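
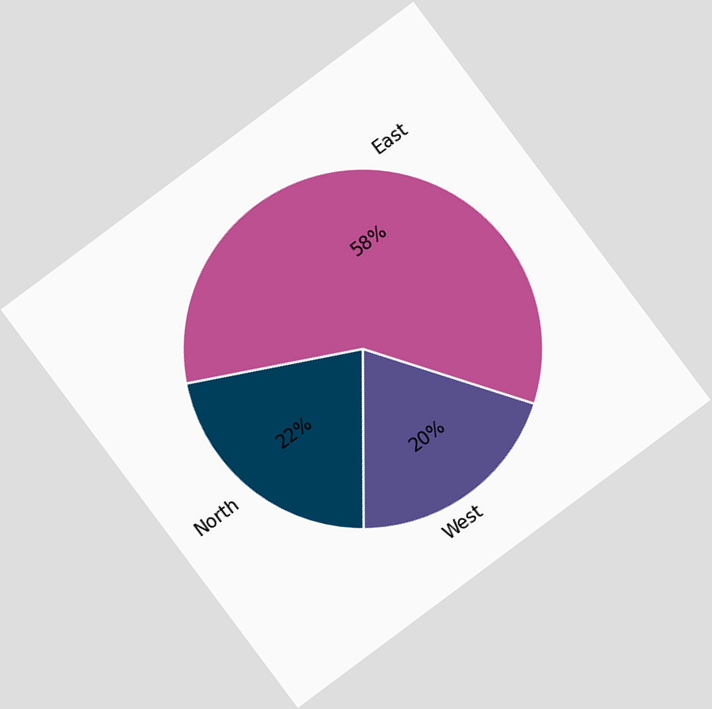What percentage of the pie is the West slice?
The chart is tilted about 37° counter-clockwise. The West slice takes up 20% of the pie.

20%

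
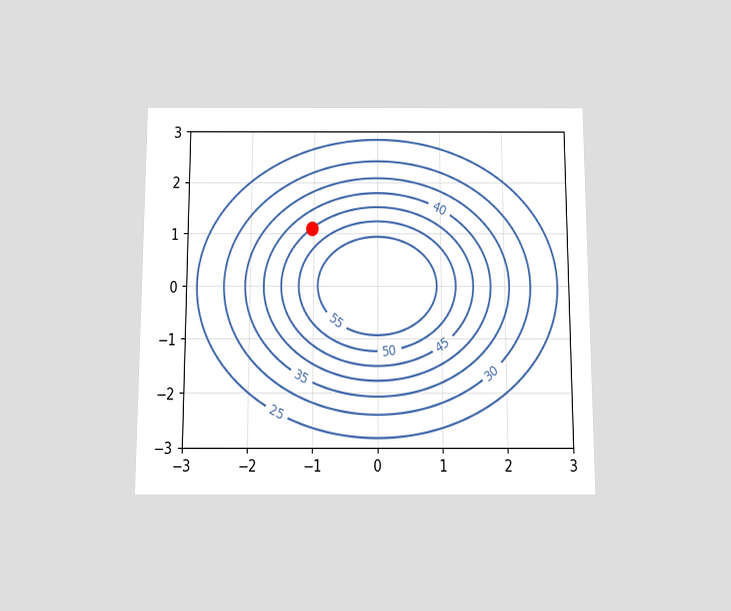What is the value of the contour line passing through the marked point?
45

The chart is viewed slightly from below. The marked point sits on the contour labelled 45.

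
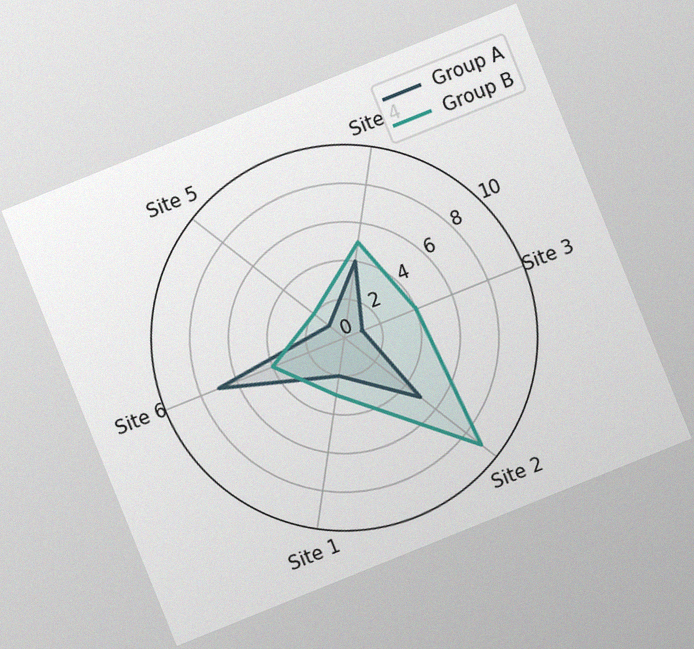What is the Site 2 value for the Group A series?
The chart is tilted about 22° counter-clockwise, with some photo noise. On the Site 2 axis, Group A reaches 5.

5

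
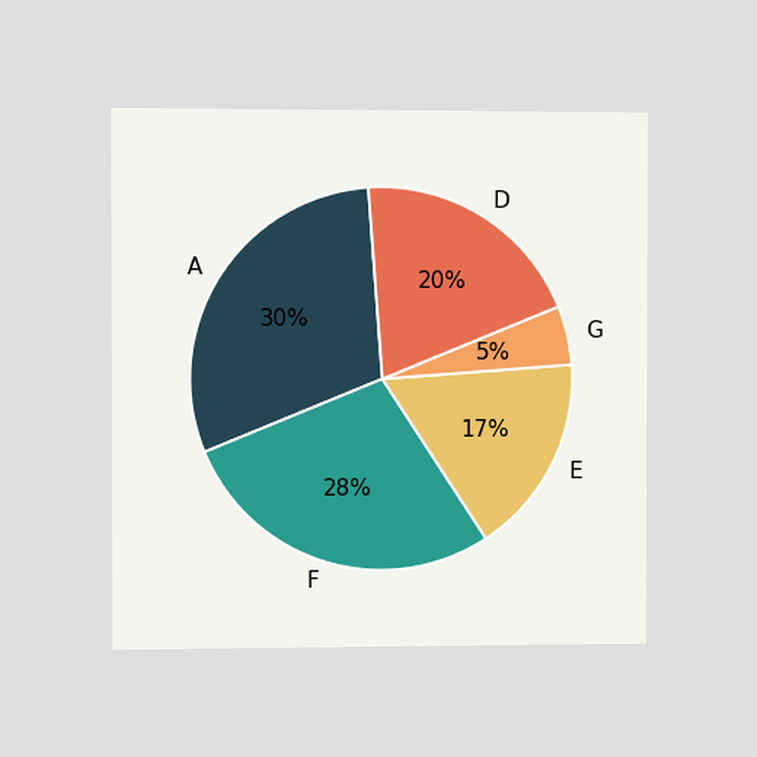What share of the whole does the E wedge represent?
17%

The chart is viewed slightly from the left. The E slice takes up 17% of the pie.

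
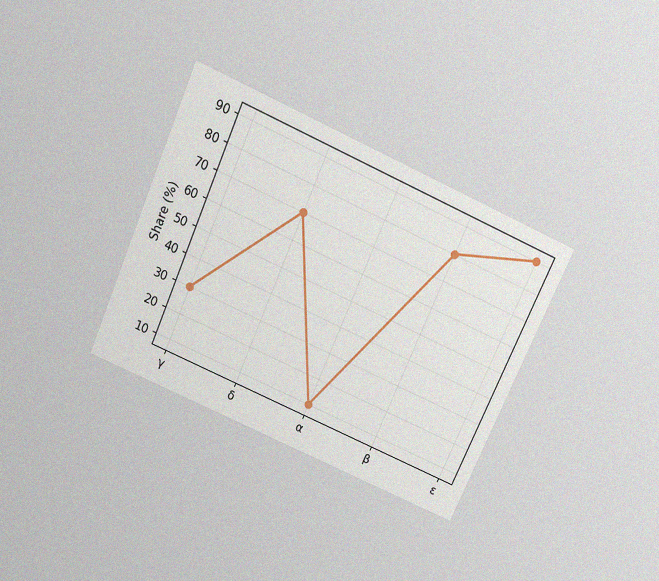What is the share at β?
The chart is tilted about 24° clockwise and viewed slightly from above, with some photo noise. At β, the line is at 80%.

80%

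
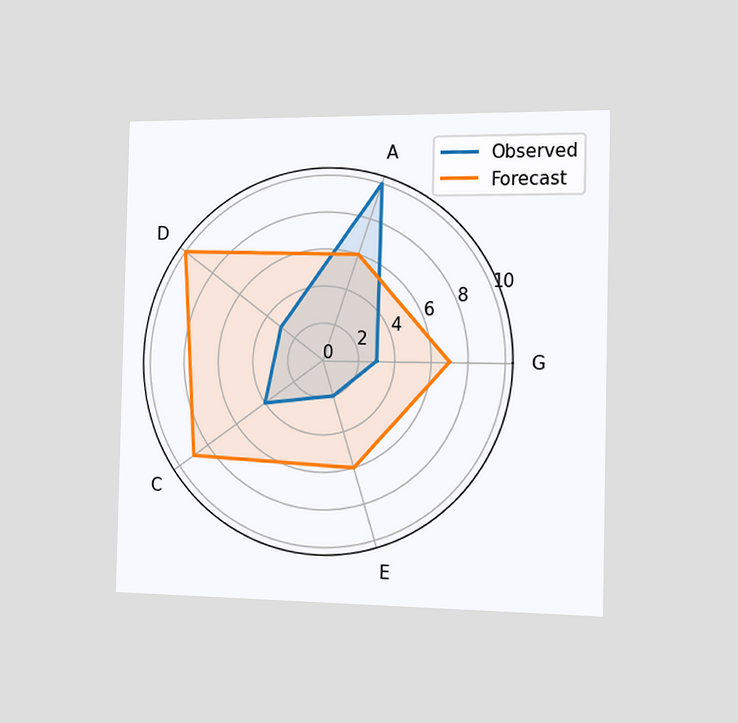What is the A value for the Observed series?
10

The chart is viewed slightly from the right. On the A axis, Observed reaches 10.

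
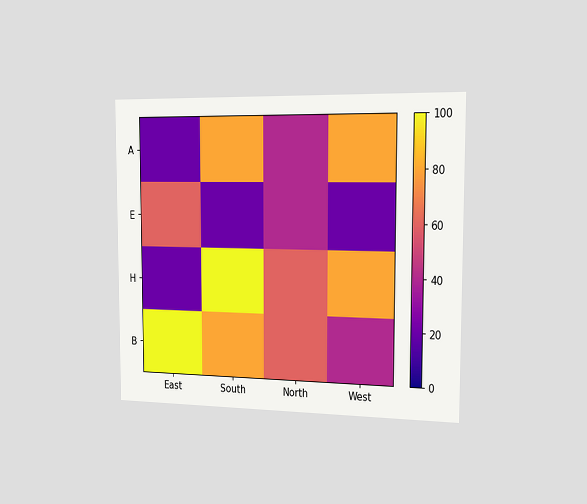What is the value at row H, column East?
20

The chart is viewed slightly from the right. Matching cell (H, East) against the colorbar gives 20.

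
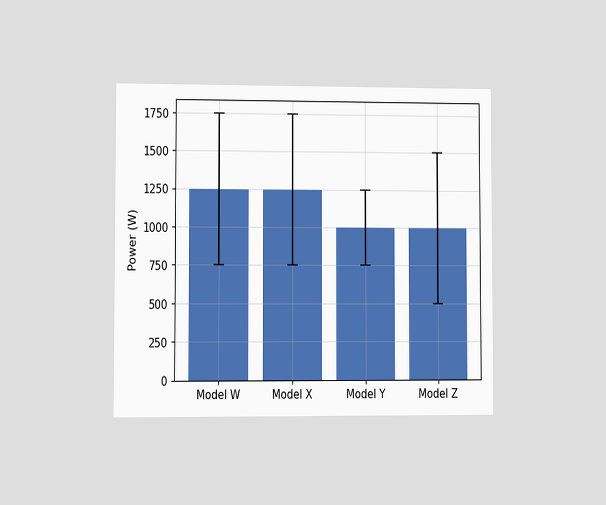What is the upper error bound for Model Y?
The chart is viewed at a slight angle. The Model Y bar's upper whisker reaches 1250W.

1250W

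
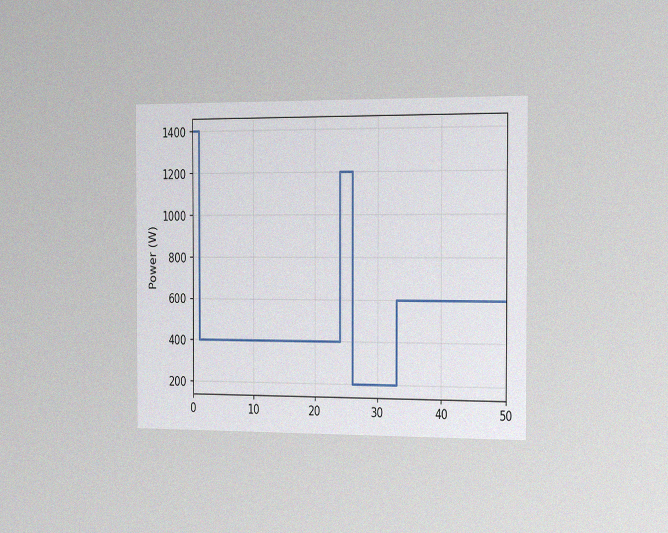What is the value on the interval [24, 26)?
The chart is viewed slightly from the right, with some photo noise. On [24, 26) the step sits at 1200W.

1200W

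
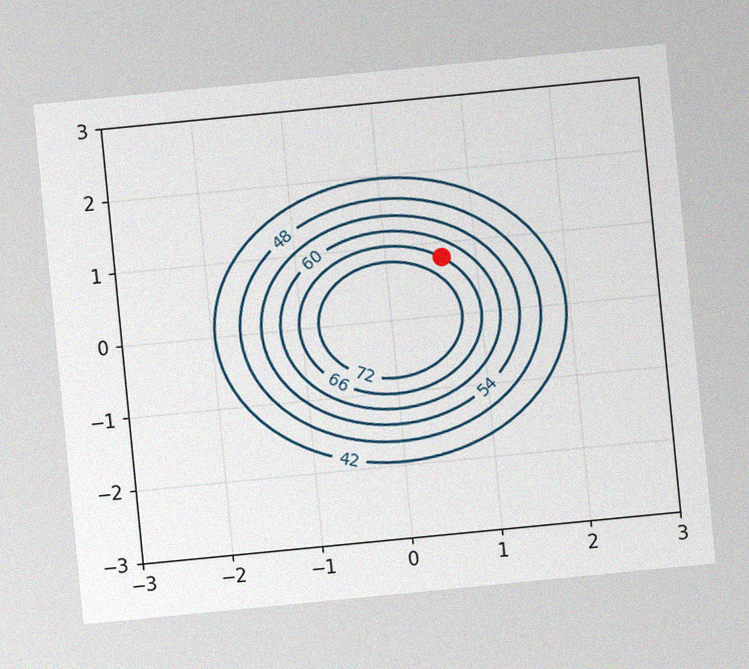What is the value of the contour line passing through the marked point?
The chart is tilted about 6° counter-clockwise, with some photo noise. The marked point sits on the contour labelled 66.

66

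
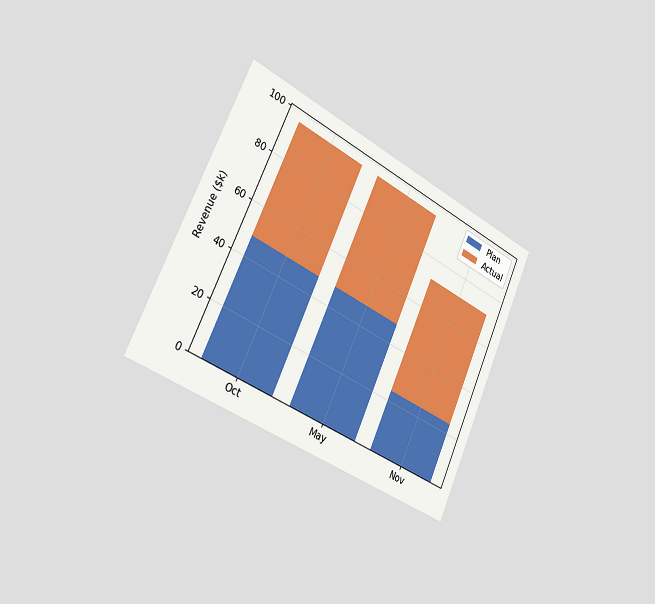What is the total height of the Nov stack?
$72k

The chart is tilted about 25° clockwise and viewed slightly from the left. The Nov stack's top reaches $72k on the y-axis.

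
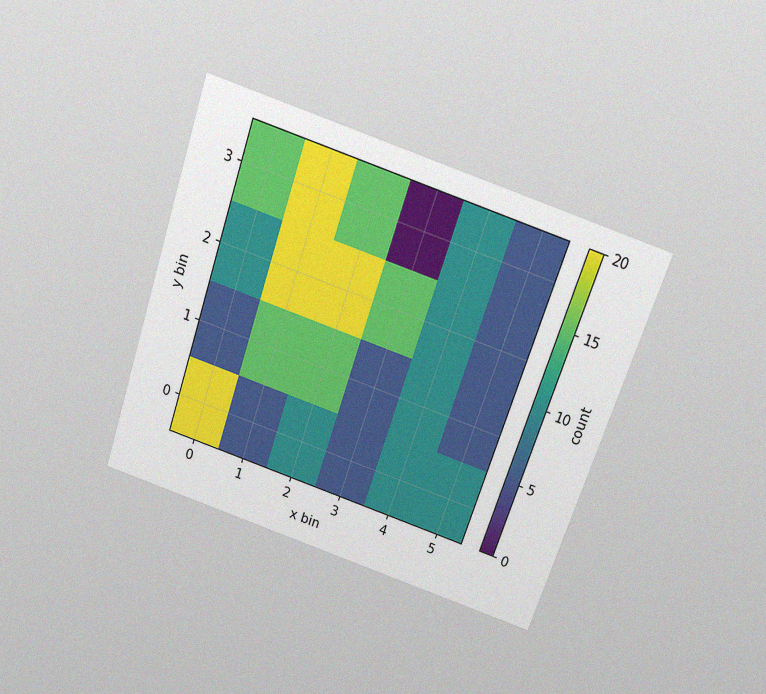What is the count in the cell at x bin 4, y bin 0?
10

The chart is tilted about 19° clockwise and viewed slightly from above, with some photo noise. Matching the cell (4, 0) against the colorbar gives 10.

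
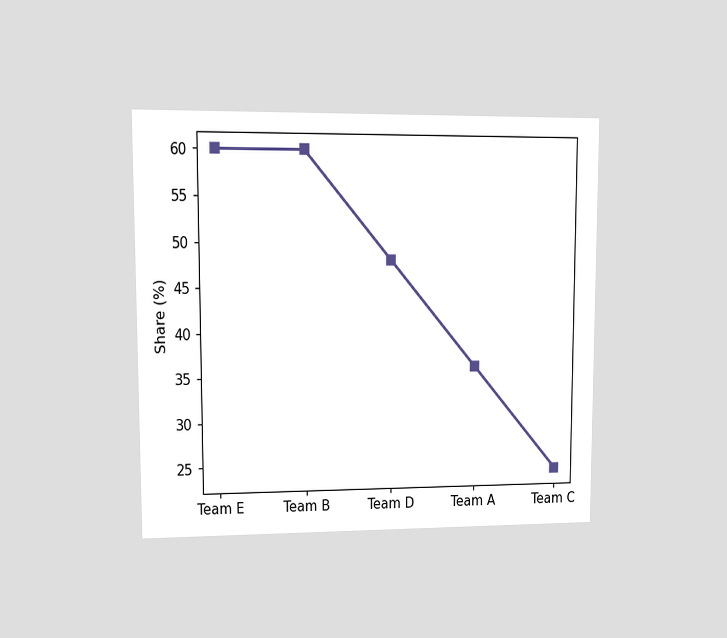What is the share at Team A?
The chart is viewed at a slight angle. At Team A, the line is at 36%.

36%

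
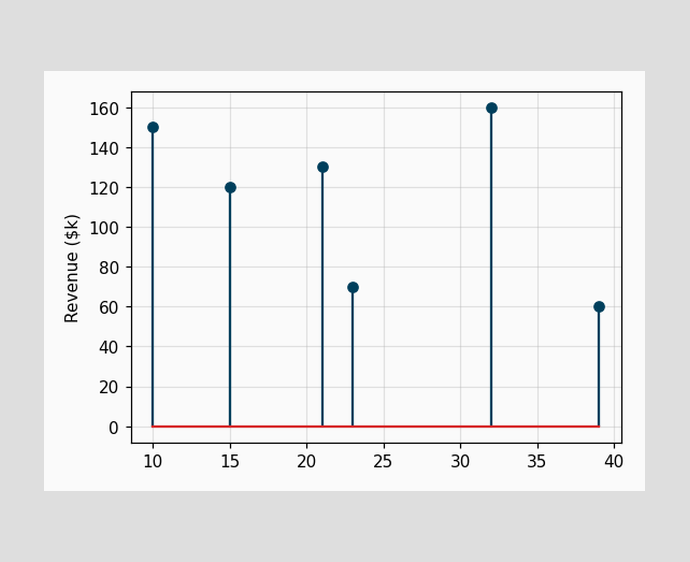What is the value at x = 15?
$120k

The stem at x=15 reaches $120k.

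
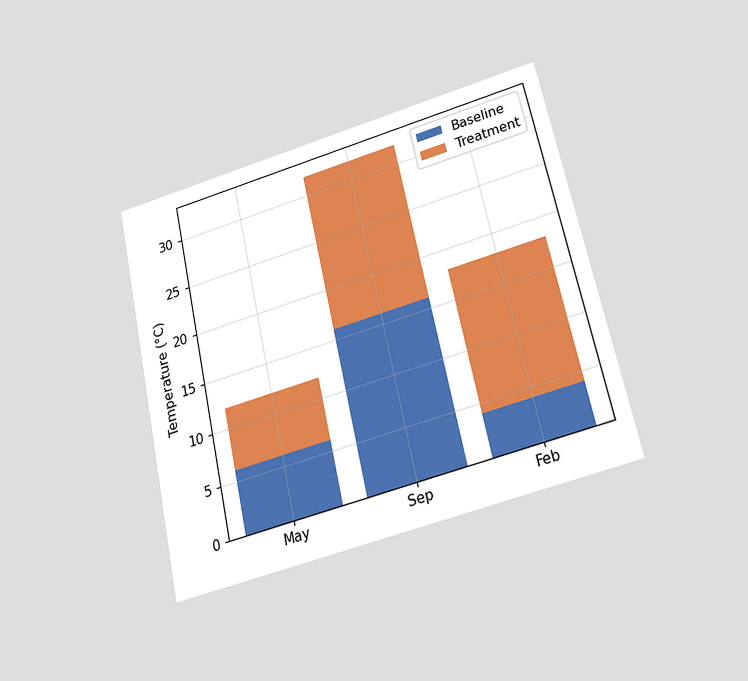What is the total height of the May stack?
The chart is tilted about 12° counter-clockwise and viewed slightly from below. The May stack's top reaches 12°C on the y-axis.

12°C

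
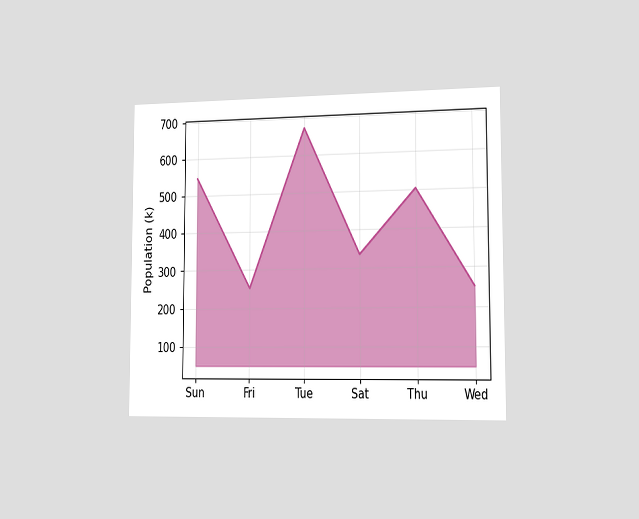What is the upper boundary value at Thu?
504k

The chart is viewed slightly from the right. At Thu the upper boundary is at 504k.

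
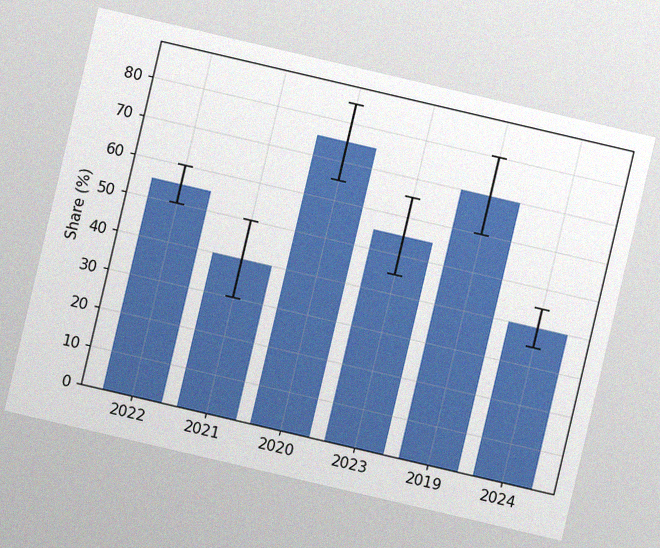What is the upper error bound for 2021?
The chart is tilted about 13° clockwise, with some photo noise. The 2021 bar's upper whisker reaches 50%.

50%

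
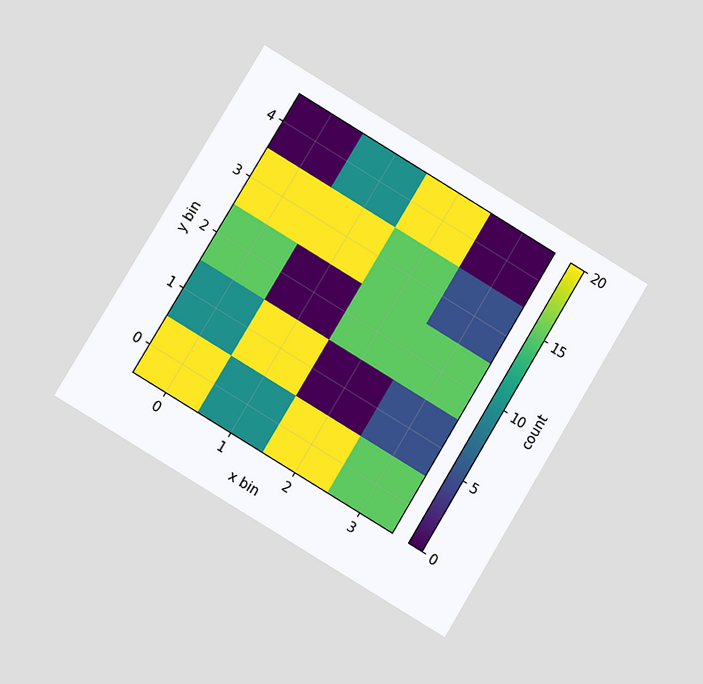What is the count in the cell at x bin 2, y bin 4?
The chart is tilted about 31° clockwise and viewed at a slight angle. Matching the cell (2, 4) against the colorbar gives 20.

20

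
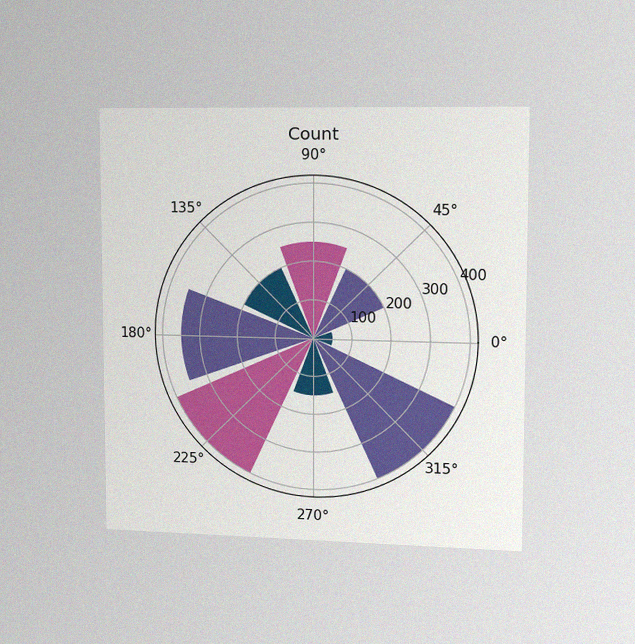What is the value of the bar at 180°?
The chart is viewed slightly from the right, with some photo noise. The bar at 180° reaches 350 on the radial axis.

350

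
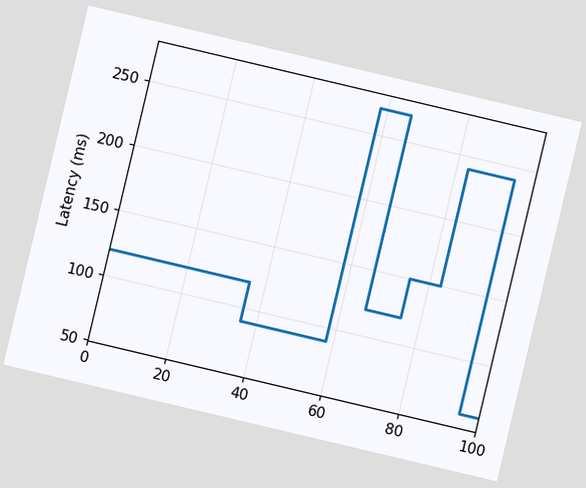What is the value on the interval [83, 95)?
240ms

The chart is tilted about 13° clockwise. On [83, 95) the step sits at 240ms.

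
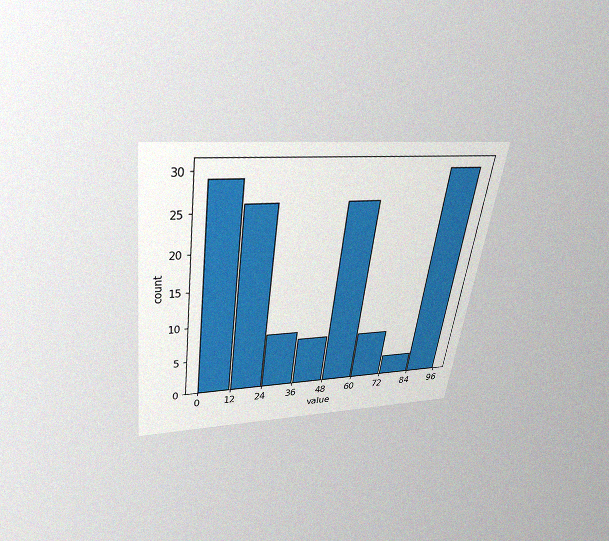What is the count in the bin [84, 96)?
30

The chart is tilted about 8° clockwise and viewed slightly from above, with some photo noise. The [84, 96) bin has height 30.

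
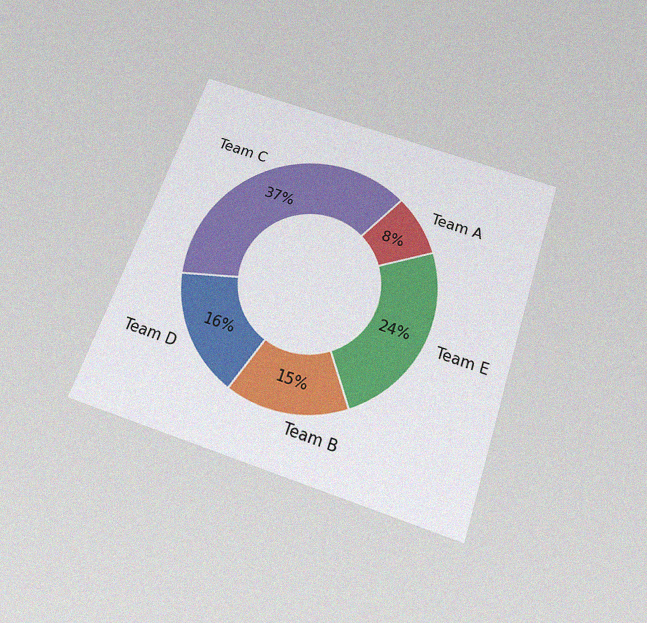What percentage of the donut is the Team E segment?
24%

The chart is tilted about 19° clockwise and viewed slightly from below, with some photo noise. The Team E segment takes up 24% of the ring.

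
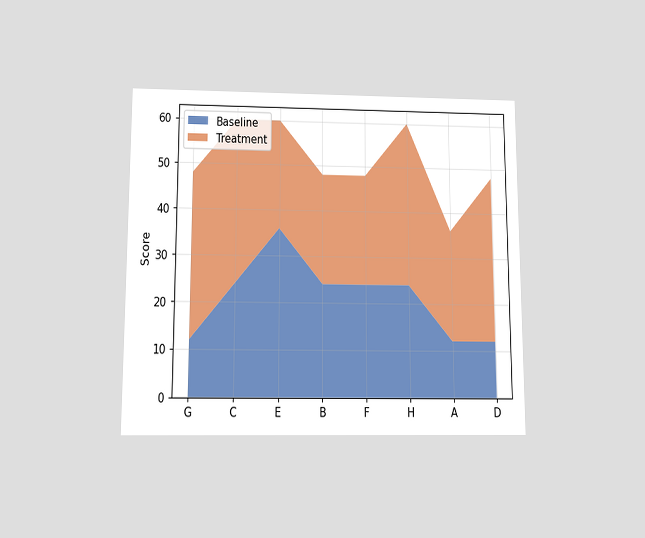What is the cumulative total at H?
The chart is viewed slightly from below. The stacked total at H reaches 60.

60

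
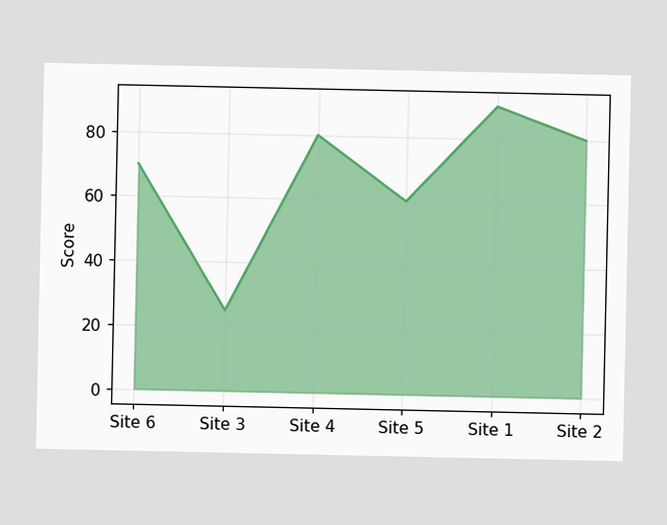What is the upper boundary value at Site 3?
25

At Site 3 the upper boundary is at 25.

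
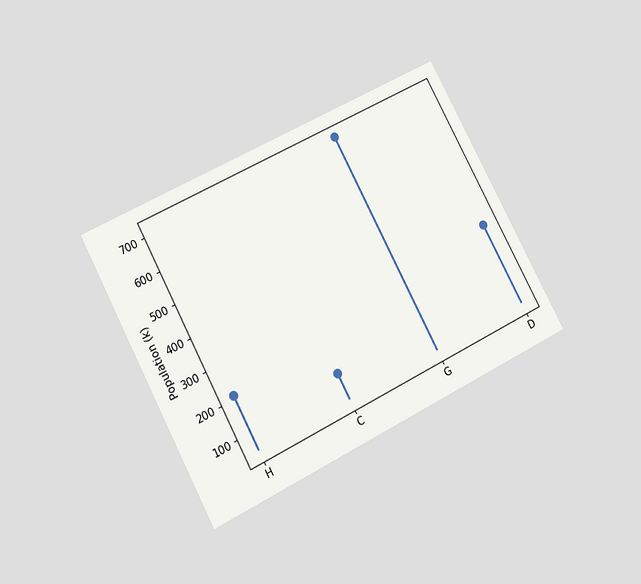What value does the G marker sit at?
714k

The chart is tilted about 28° counter-clockwise and viewed slightly from below. The G marker sits at 714k.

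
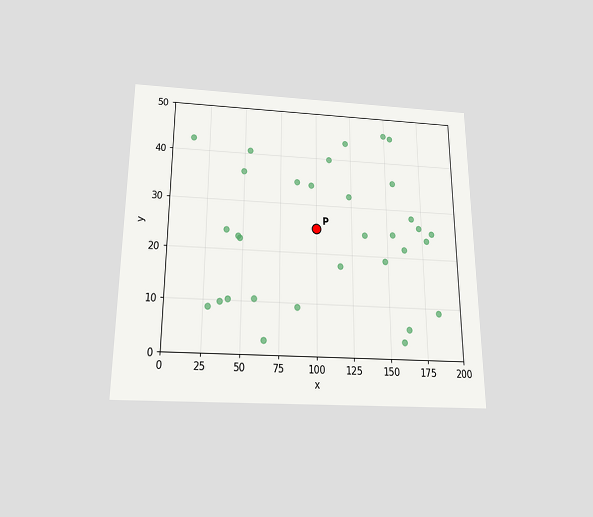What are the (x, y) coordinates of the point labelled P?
The chart is viewed slightly from below. Following the gridlines from P to each axis, P sits at (100, 25).

(100, 25)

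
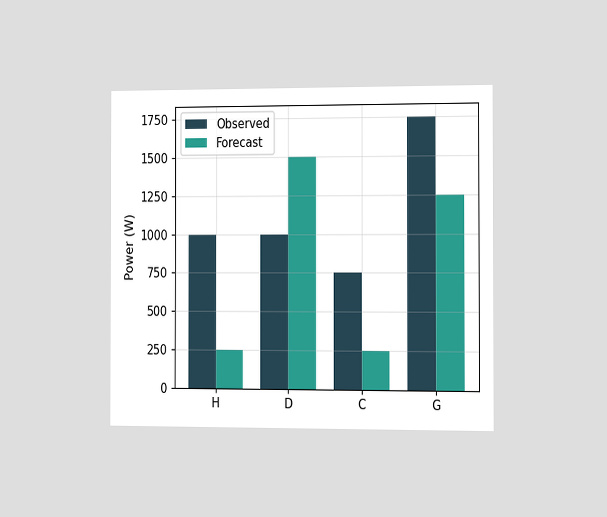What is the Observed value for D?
The chart is viewed slightly from the right. The Observed bar at D reaches 1000W on the y-axis.

1000W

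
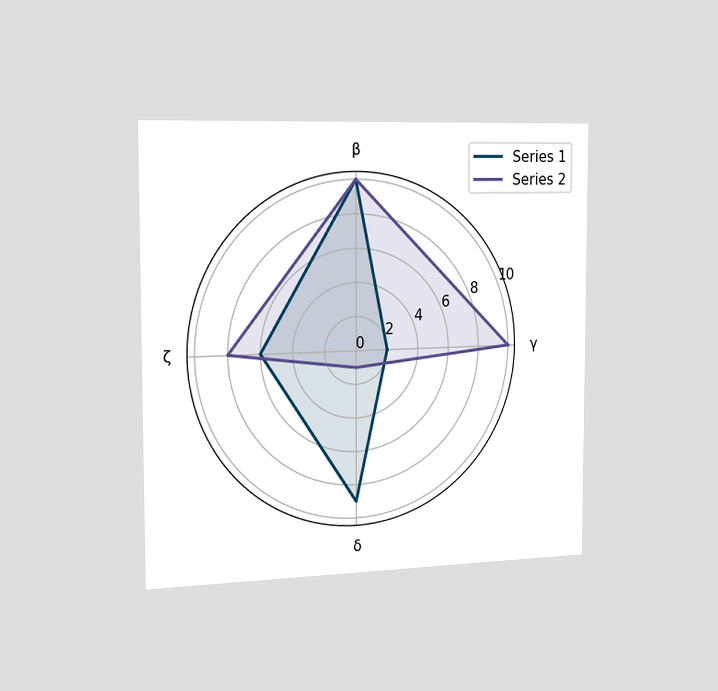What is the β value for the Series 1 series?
The chart is viewed slightly from the left. On the β axis, Series 1 reaches 10.

10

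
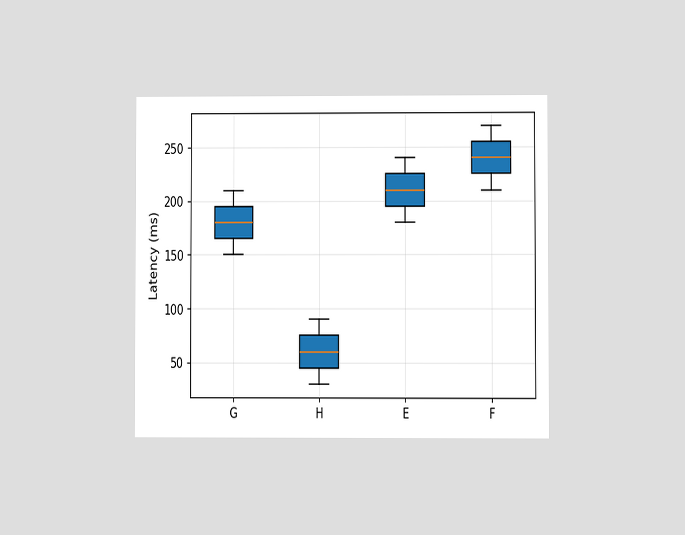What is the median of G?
180ms

The chart is viewed at a slight angle. The median line in the G box sits at 180ms.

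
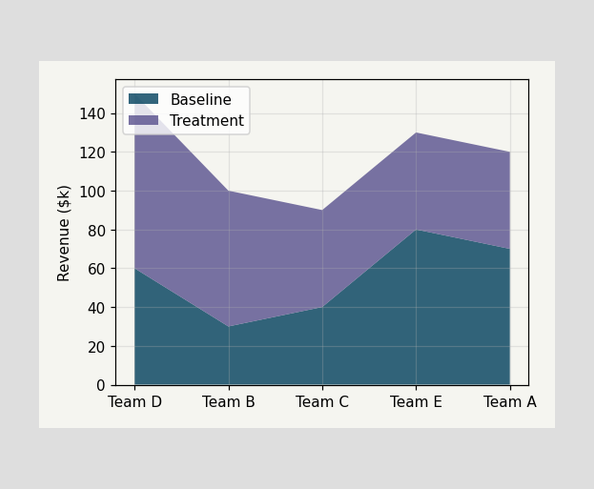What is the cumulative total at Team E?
$130k

The stacked total at Team E reaches $130k.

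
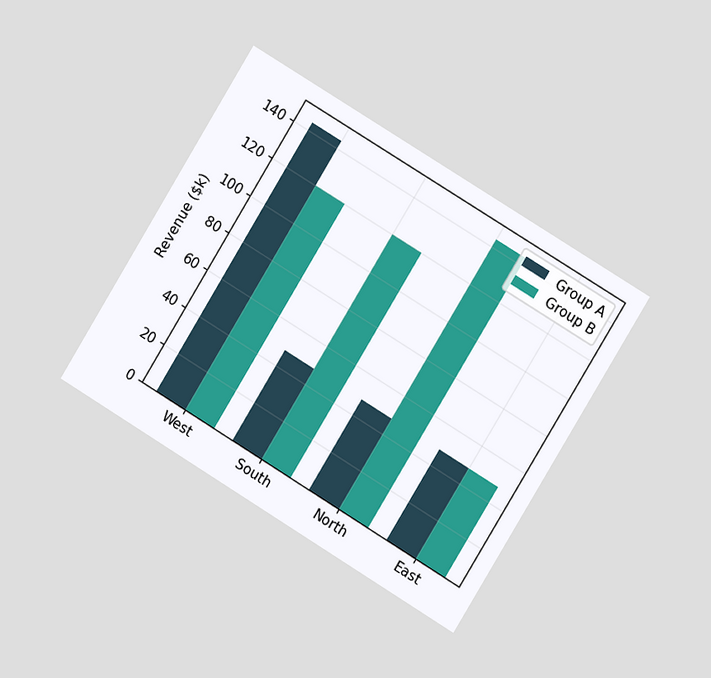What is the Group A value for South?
$48k

The chart is tilted about 31° clockwise and viewed at a slight angle. The Group A bar at South reaches $48k on the y-axis.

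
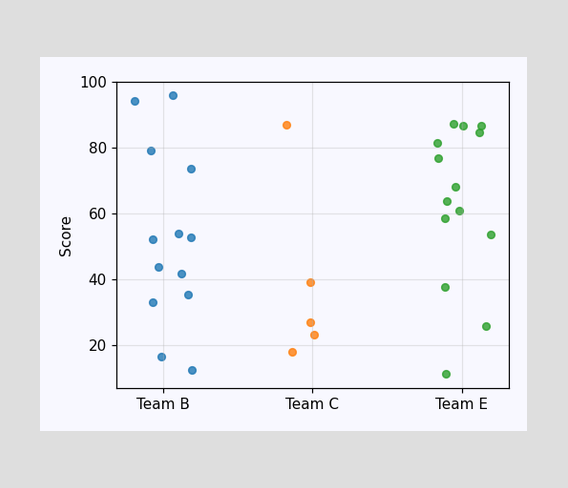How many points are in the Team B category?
Counting the markers in the Team B column gives 13.

13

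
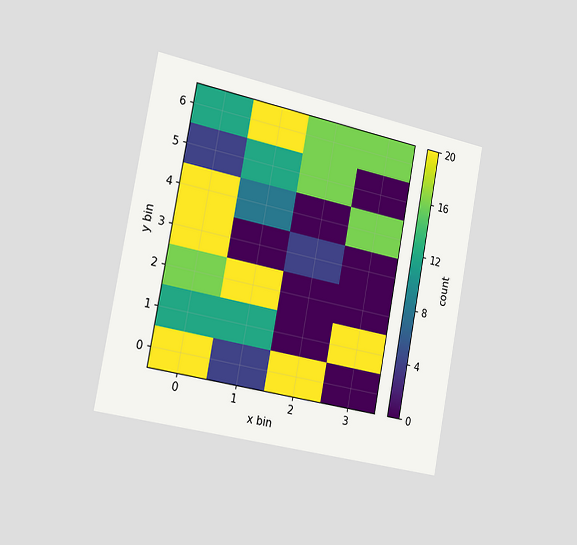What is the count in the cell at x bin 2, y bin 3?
The chart is tilted about 10° clockwise and viewed slightly from the left. Matching the cell (2, 3) against the colorbar gives 4.

4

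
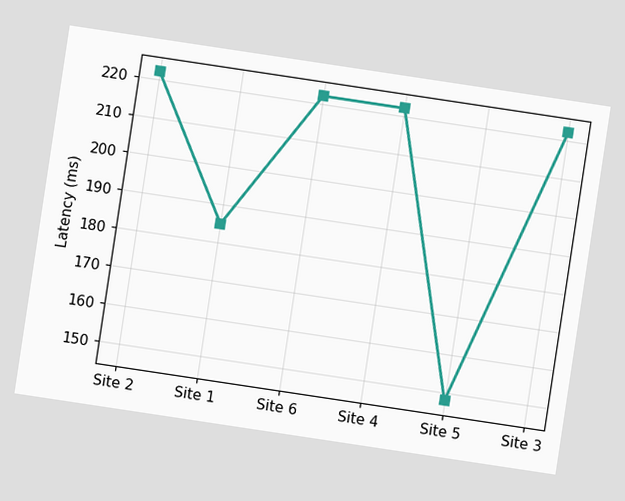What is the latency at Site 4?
The chart is tilted about 9° clockwise. At Site 4, the line is at 222ms.

222ms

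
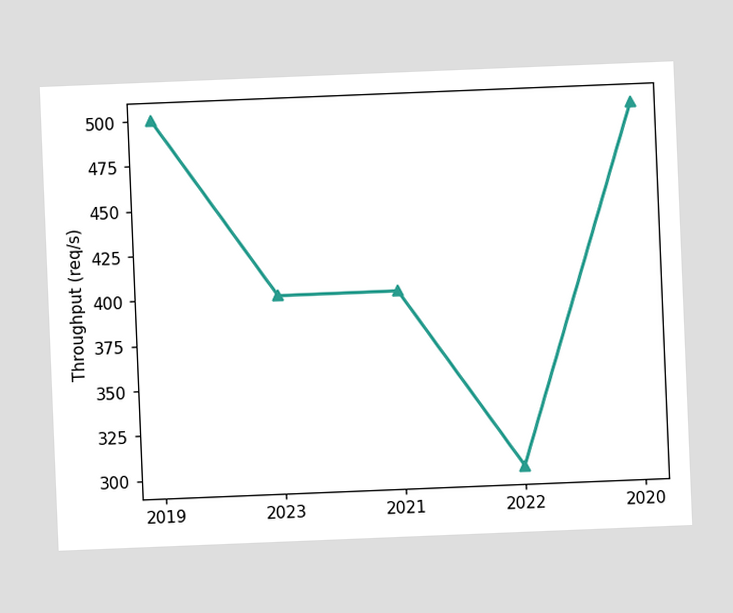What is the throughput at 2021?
The chart is tilted about 2° counter-clockwise. At 2021, the line is at 400req/s.

400req/s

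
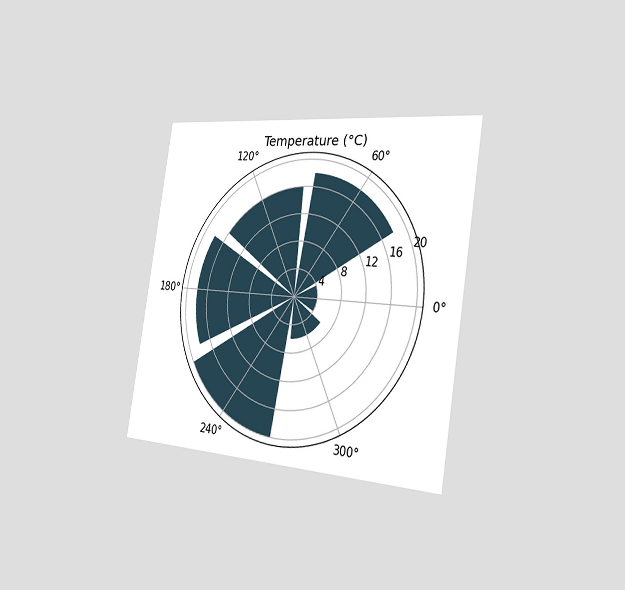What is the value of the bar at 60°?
The chart is tilted about 9° clockwise and viewed slightly from the right. The bar at 60° reaches 18°C on the radial axis.

18°C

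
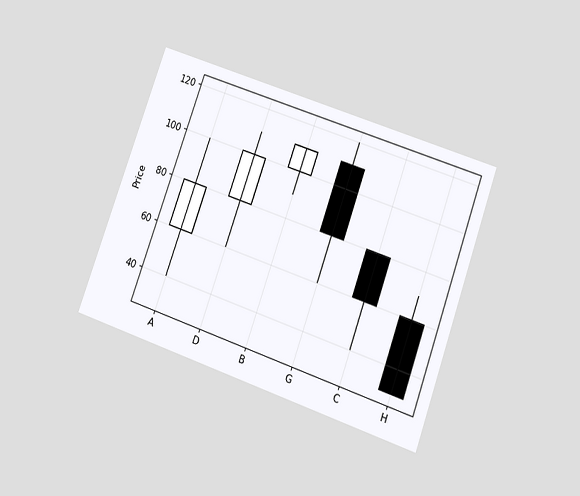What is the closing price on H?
The chart is tilted about 20° clockwise and viewed slightly from below. The H candle closes at 30.

30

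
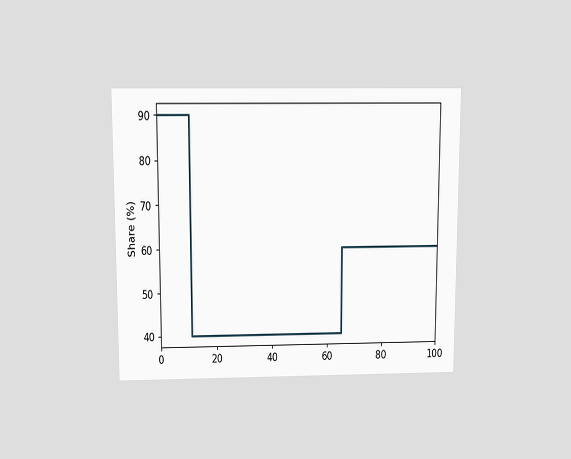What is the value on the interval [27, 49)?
40%

The chart is viewed slightly from above. On [27, 49) the step sits at 40%.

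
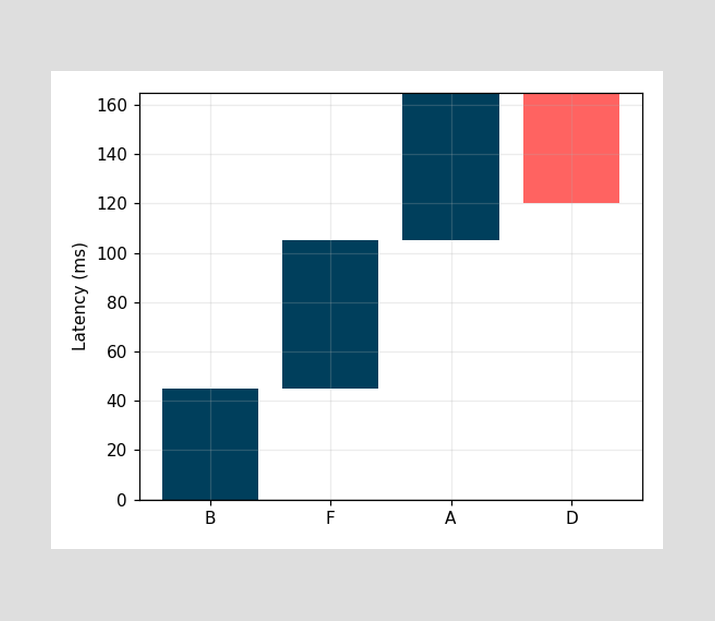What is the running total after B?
45ms

After B the running total reaches 45ms.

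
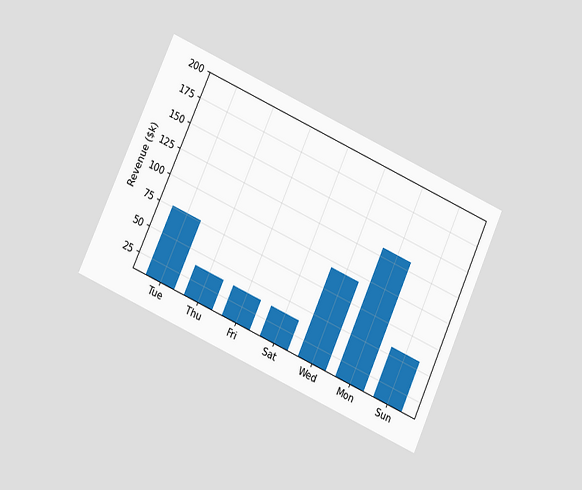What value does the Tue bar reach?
The chart is tilted about 24° clockwise and viewed at a slight angle. Reading along the chart's y-axis, the Tue bar reaches $76k.

$76k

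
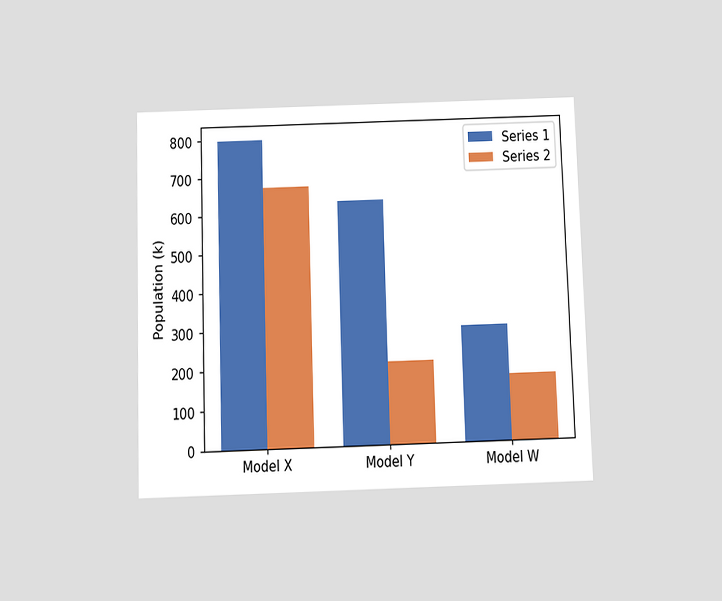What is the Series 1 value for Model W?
294k

The chart is viewed slightly from below. The Series 1 bar at Model W reaches 294k on the y-axis.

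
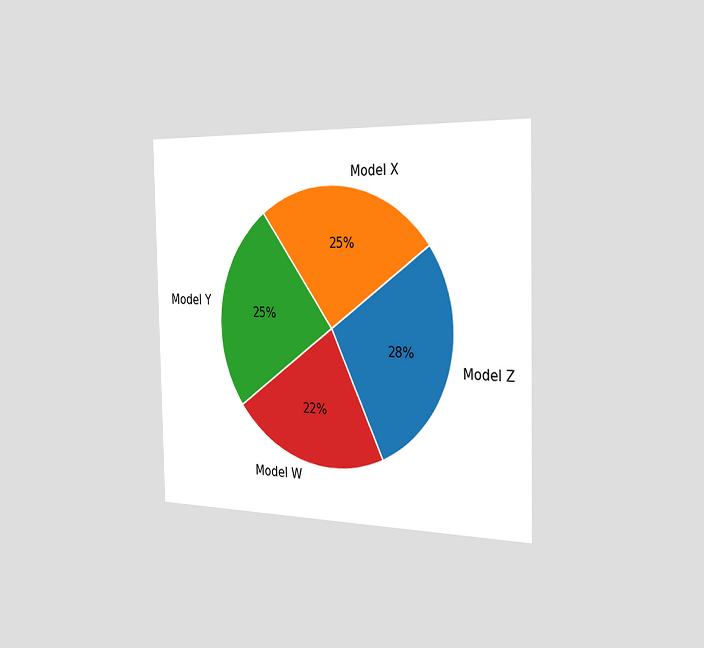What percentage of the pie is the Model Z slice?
28%

The chart is viewed slightly from the right. The Model Z slice takes up 28% of the pie.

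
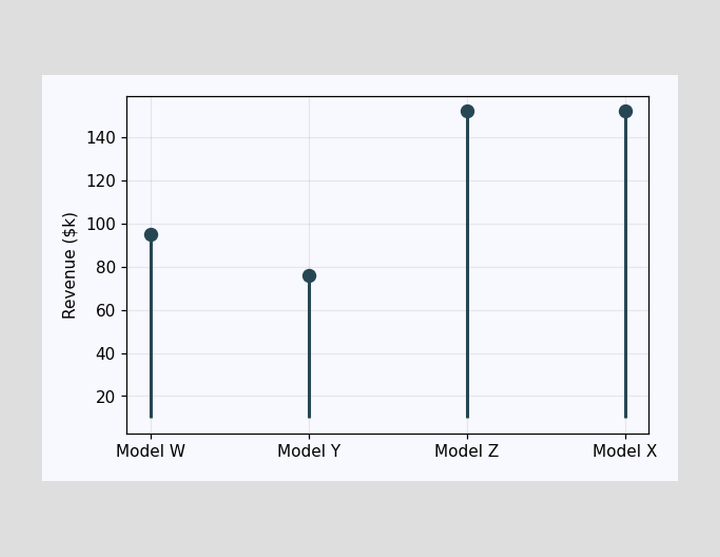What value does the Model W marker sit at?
The Model W marker sits at $95k.

$95k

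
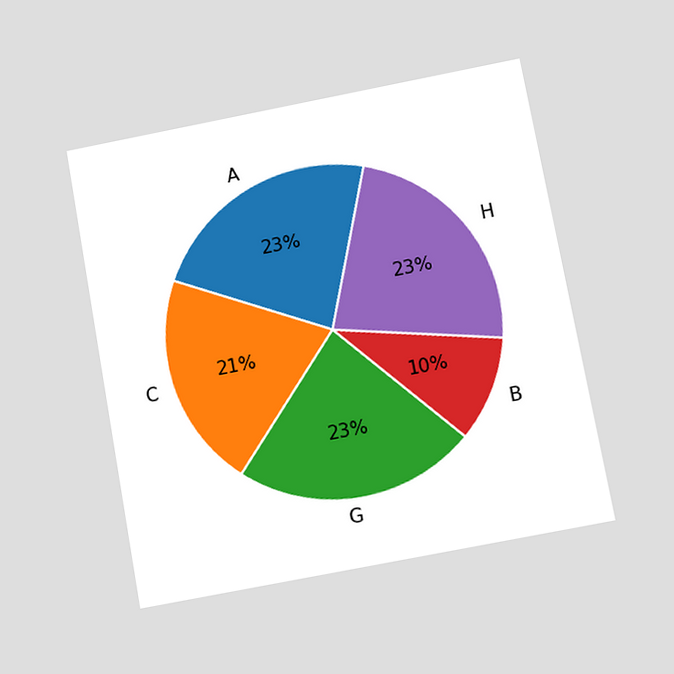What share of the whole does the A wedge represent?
The chart is tilted about 10° counter-clockwise and viewed slightly from below. The A slice takes up 23% of the pie.

23%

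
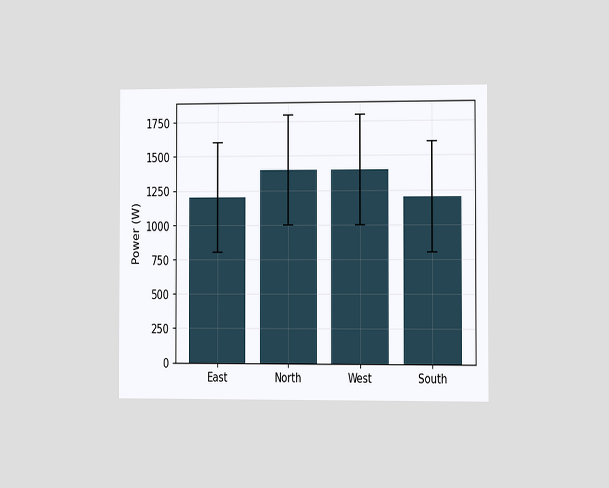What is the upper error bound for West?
The chart is viewed slightly from the right. The West bar's upper whisker reaches 1800W.

1800W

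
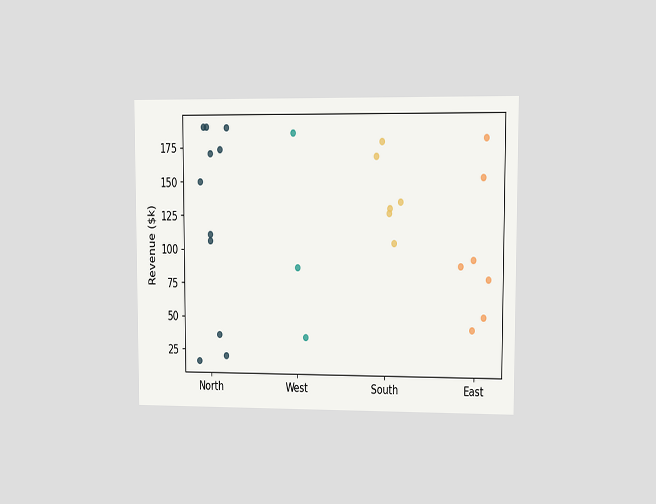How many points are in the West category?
3

The chart is viewed at a slight angle. Counting the markers in the West column gives 3.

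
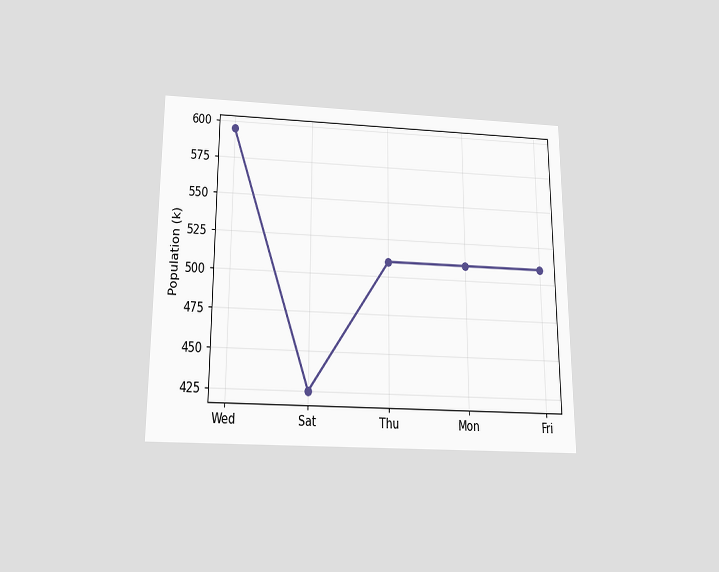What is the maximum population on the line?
The chart is viewed slightly from below. The highest point is at Wed, and reading across to the y-axis gives 595k.

595k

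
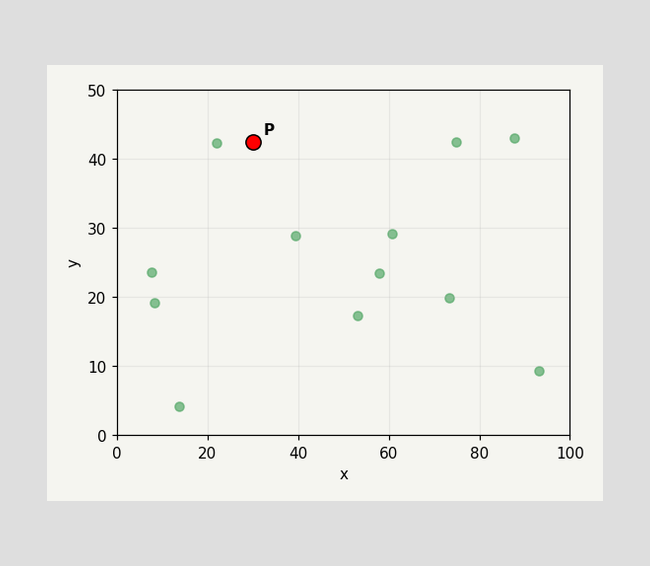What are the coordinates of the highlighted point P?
(30, 42.5)

Following the gridlines from P to each axis, P sits at (30, 42.5).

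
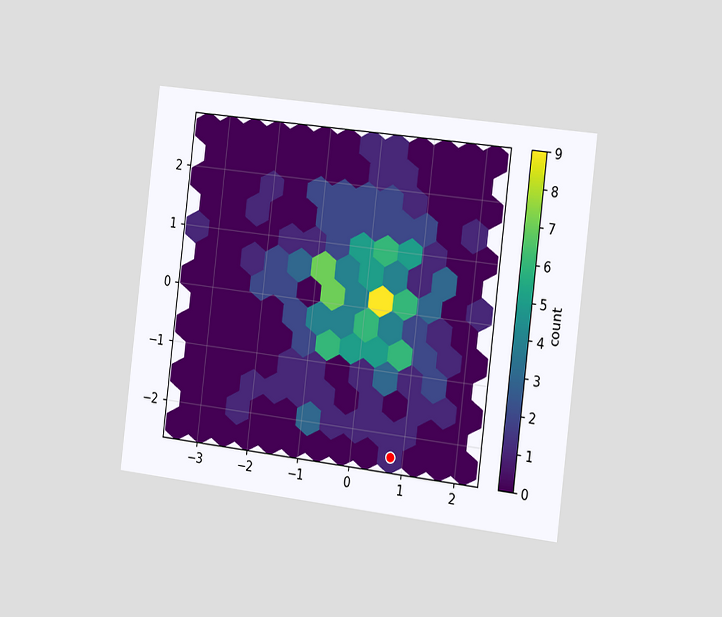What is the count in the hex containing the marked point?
The chart is tilted about 7° clockwise and viewed slightly from the right. The marked hex reads 1 on the colorbar.

1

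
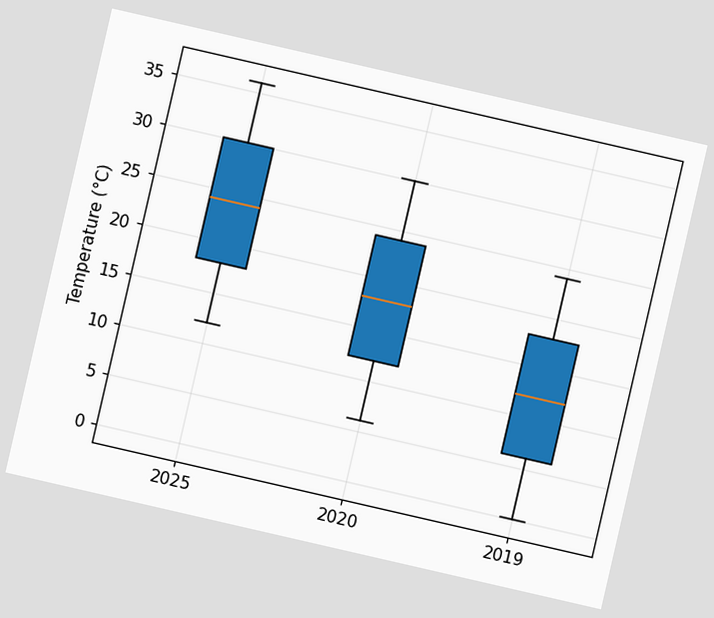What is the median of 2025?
24°C

The chart is tilted about 13° clockwise. The median line in the 2025 box sits at 24°C.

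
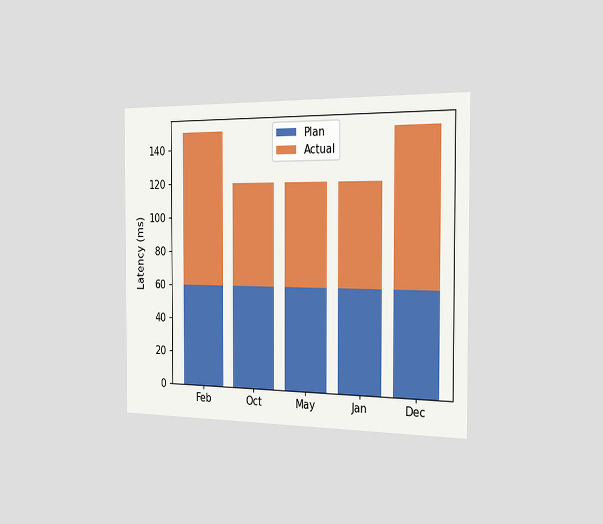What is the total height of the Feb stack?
The chart is viewed slightly from the right. The Feb stack's top reaches 150ms on the y-axis.

150ms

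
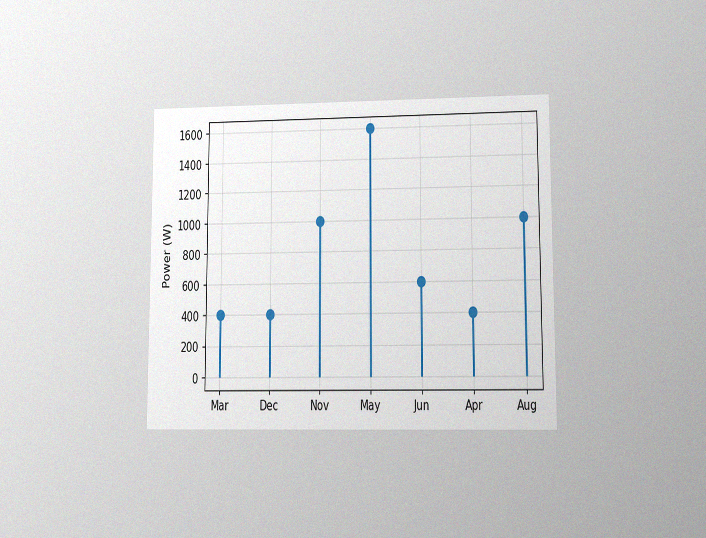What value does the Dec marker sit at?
The chart is viewed at a slight angle, with some photo noise. The Dec marker sits at 400W.

400W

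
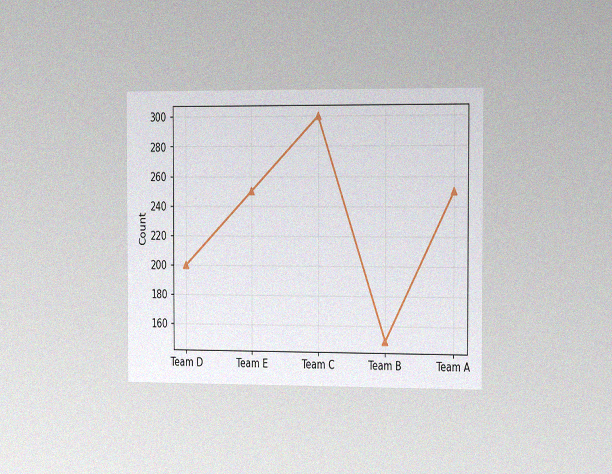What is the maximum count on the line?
The chart is viewed slightly from the right, with some photo noise. The highest point is at Team C, and reading across to the y-axis gives 300.

300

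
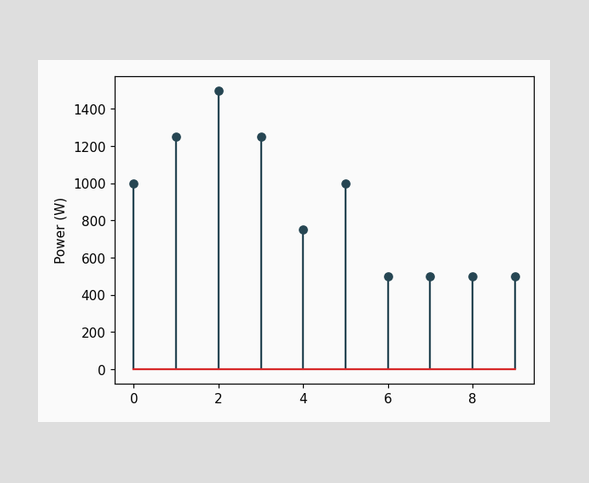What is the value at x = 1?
The stem at x=1 reaches 1250W.

1250W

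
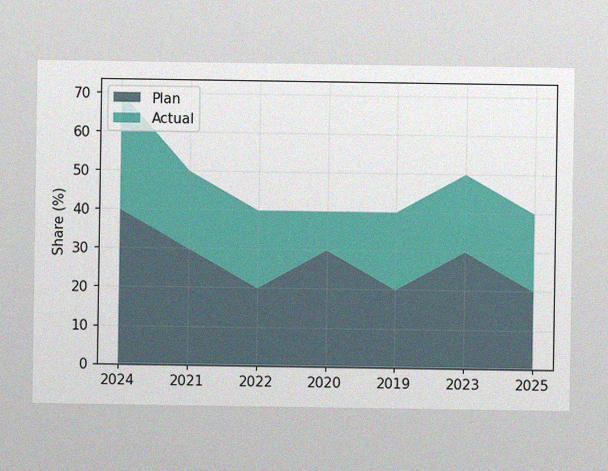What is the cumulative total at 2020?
The image has some photo noise and uneven lighting. The stacked total at 2020 reaches 40%.

40%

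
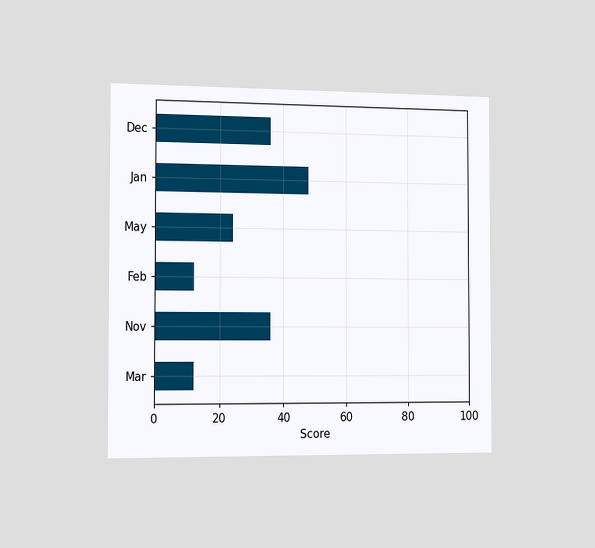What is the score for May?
The chart is viewed slightly from the left. Reading along the chart's x-axis, the May bar reaches 24.

24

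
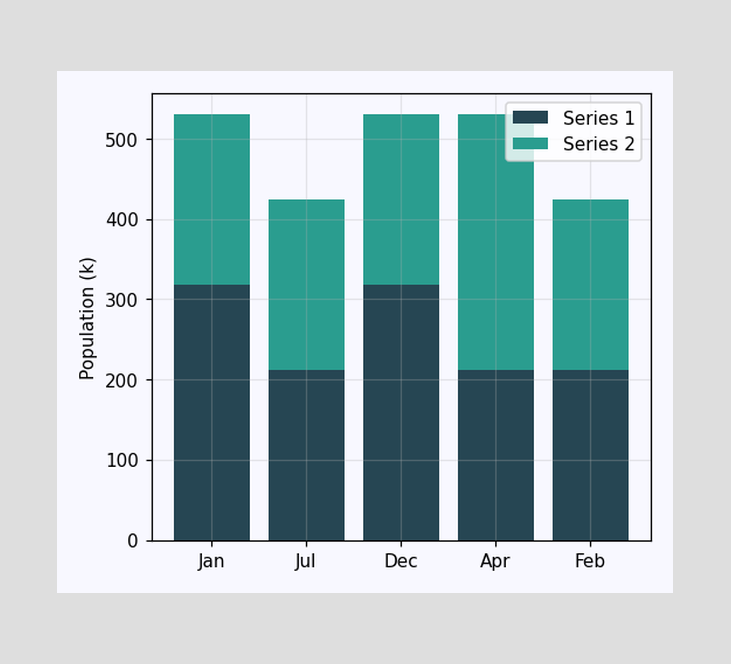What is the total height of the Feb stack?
The Feb stack's top reaches 424k on the y-axis.

424k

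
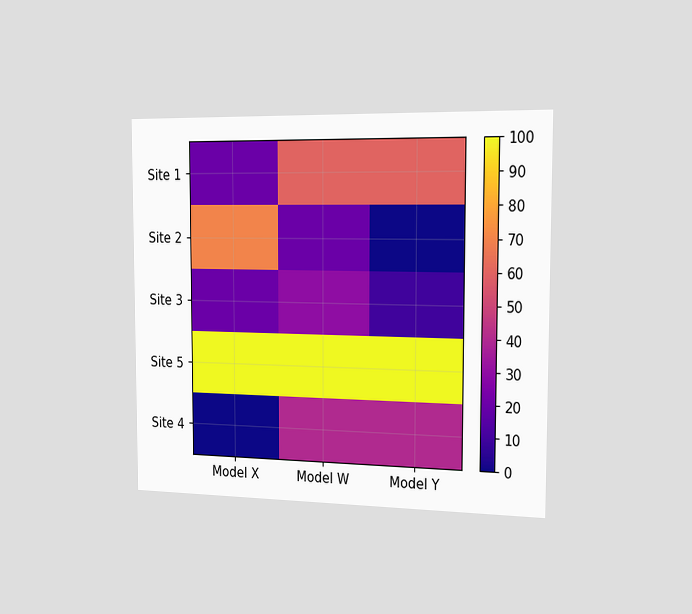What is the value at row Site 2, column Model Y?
0

The chart is viewed slightly from the right. Matching cell (Site 2, Model Y) against the colorbar gives 0.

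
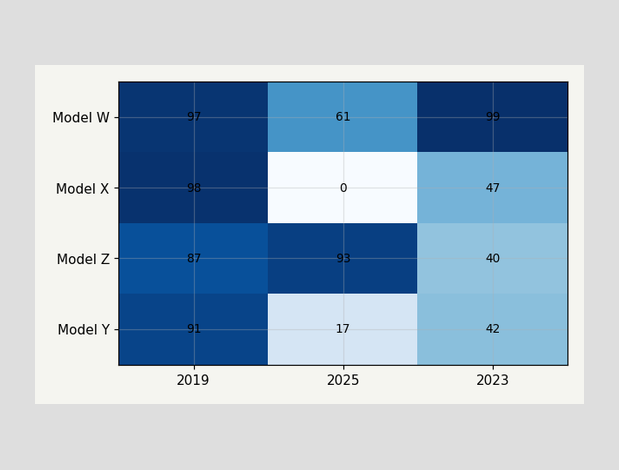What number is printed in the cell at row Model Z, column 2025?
93

The (Model Z, 2025) cell reads 93.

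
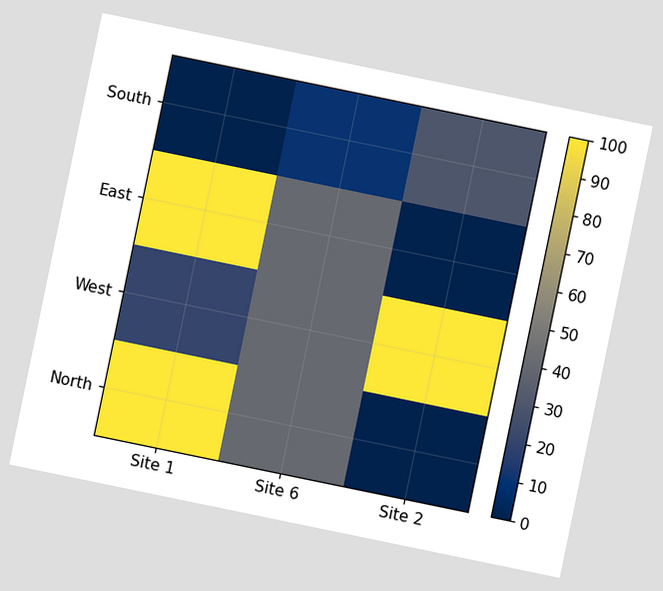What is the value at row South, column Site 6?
The chart is tilted about 12° clockwise. Matching cell (South, Site 6) against the colorbar gives 10.

10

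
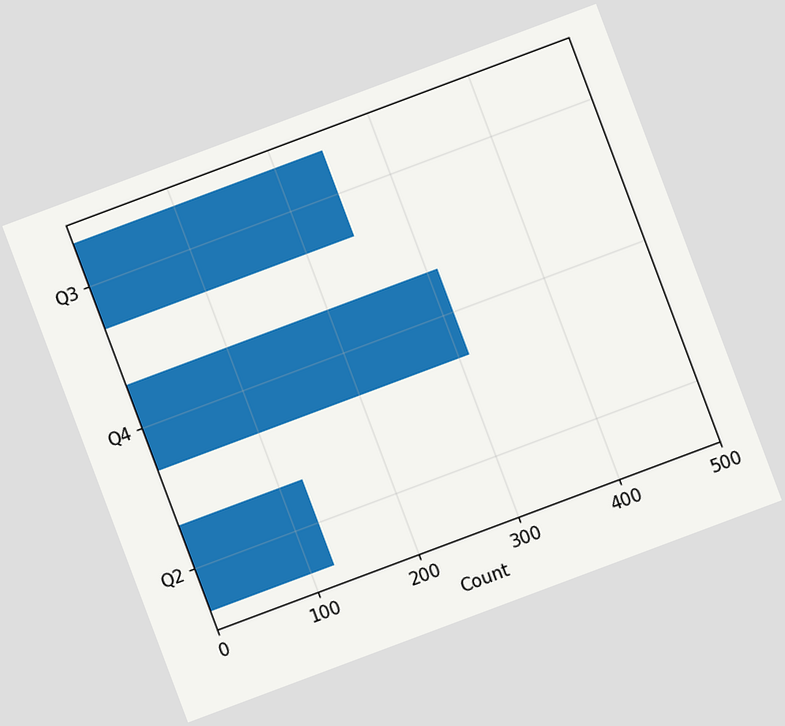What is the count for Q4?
The chart is tilted about 21° counter-clockwise. Reading along the chart's x-axis, the Q4 bar reaches 310.

310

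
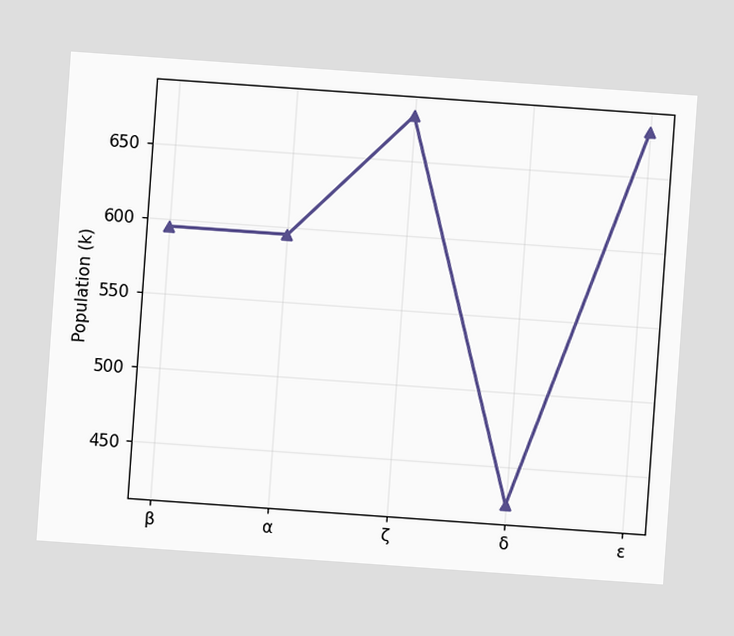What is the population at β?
595k

The chart is tilted about 4° clockwise. At β, the line is at 595k.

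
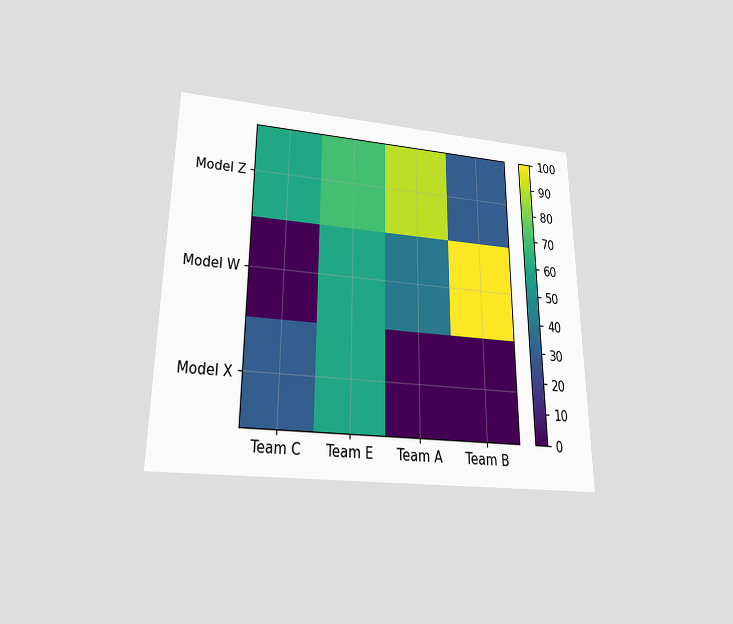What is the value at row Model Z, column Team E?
The chart is viewed slightly from below. Matching cell (Model Z, Team E) against the colorbar gives 70.

70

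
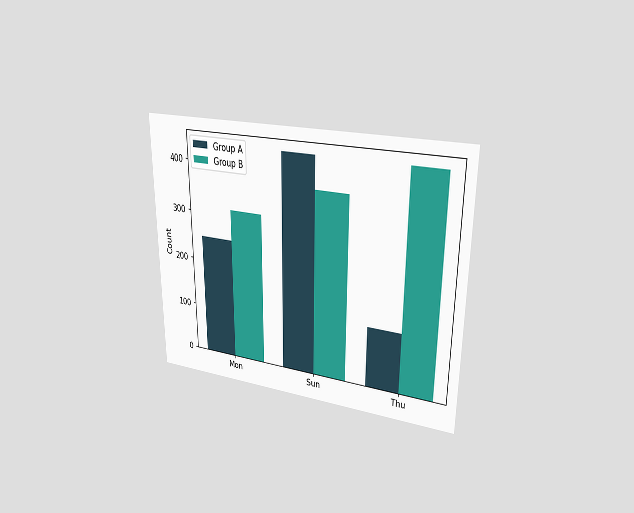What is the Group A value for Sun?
The chart is viewed at a slight angle. The Group A bar at Sun reaches 434 on the y-axis.

434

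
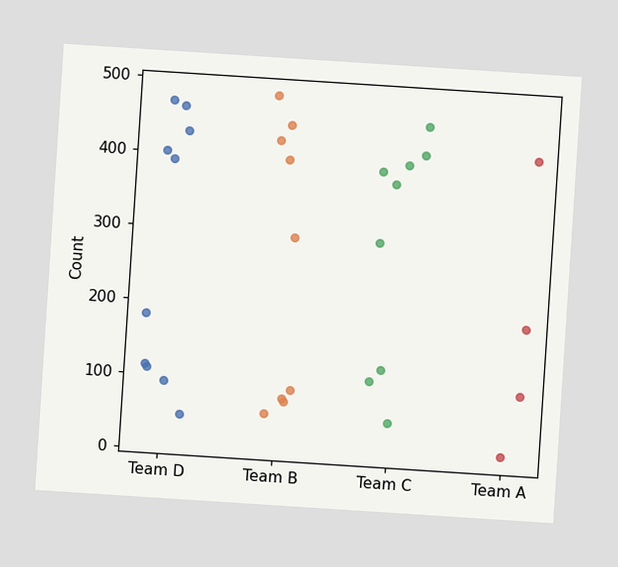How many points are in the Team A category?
The chart is tilted about 4° clockwise. Counting the markers in the Team A column gives 4.

4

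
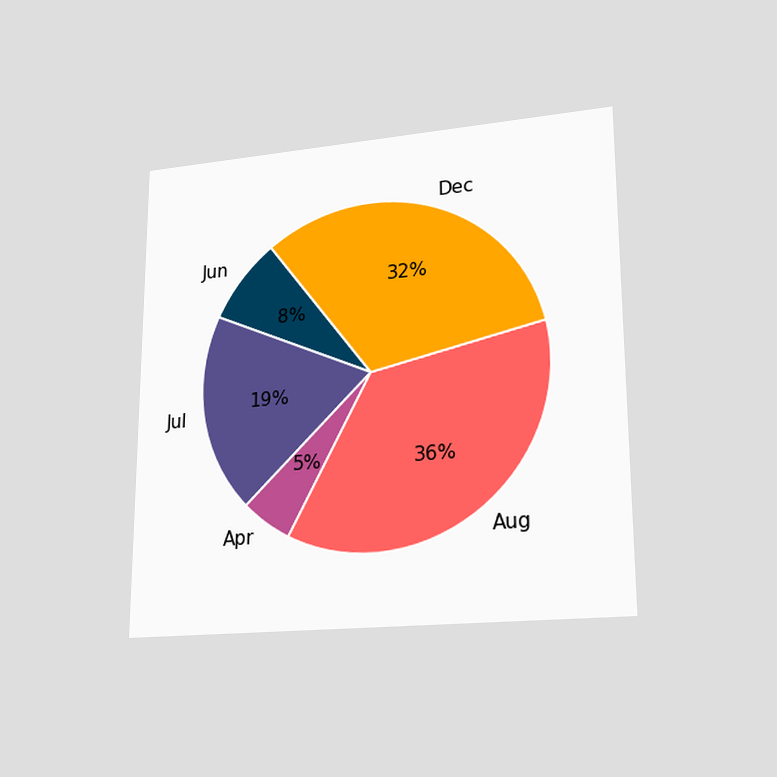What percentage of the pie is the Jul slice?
The chart is viewed at a slight angle. The Jul slice takes up 19% of the pie.

19%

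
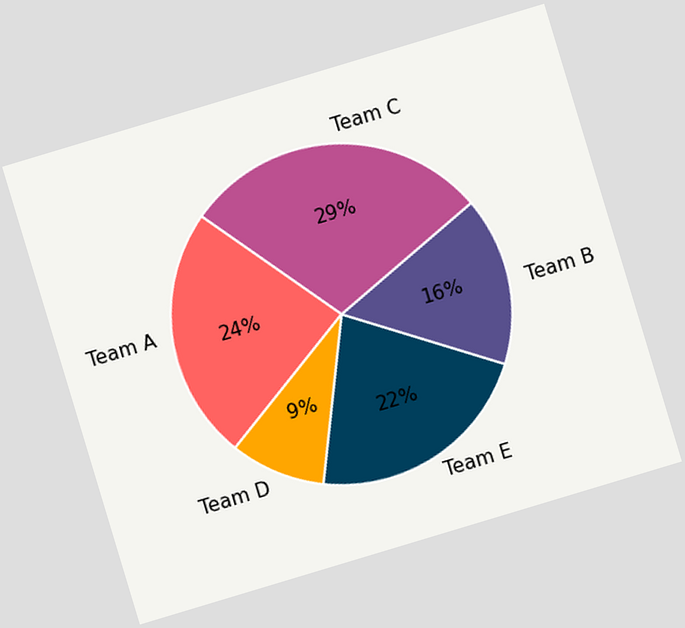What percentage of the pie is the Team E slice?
22%

The chart is tilted about 17° counter-clockwise. The Team E slice takes up 22% of the pie.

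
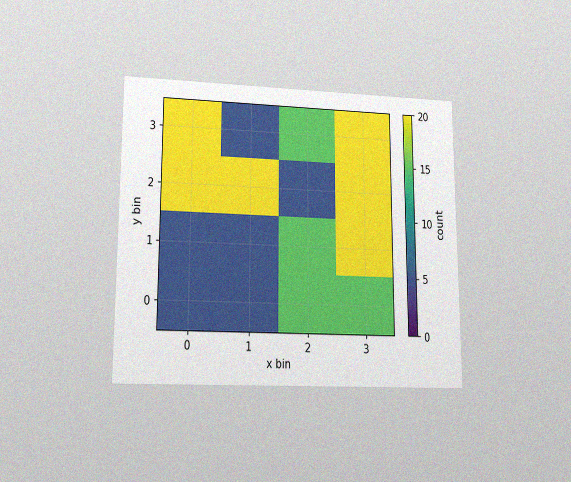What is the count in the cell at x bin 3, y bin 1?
The chart is viewed at a slight angle, with some photo noise. Matching the cell (3, 1) against the colorbar gives 20.

20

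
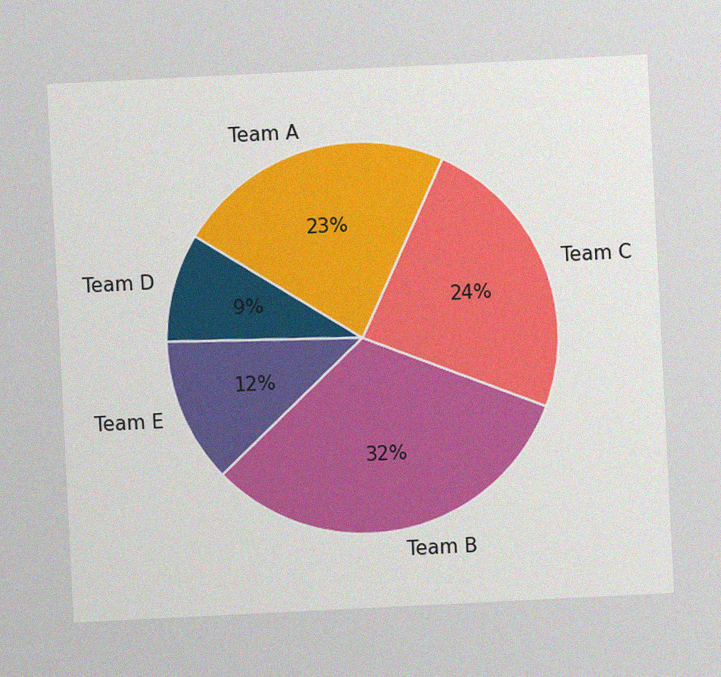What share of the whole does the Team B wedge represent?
32%

The chart is tilted about 3° counter-clockwise, with some photo noise. The Team B slice takes up 32% of the pie.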